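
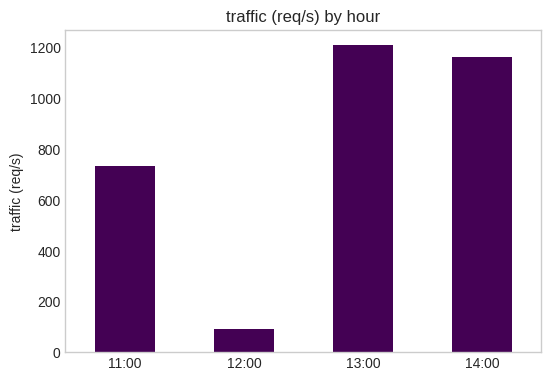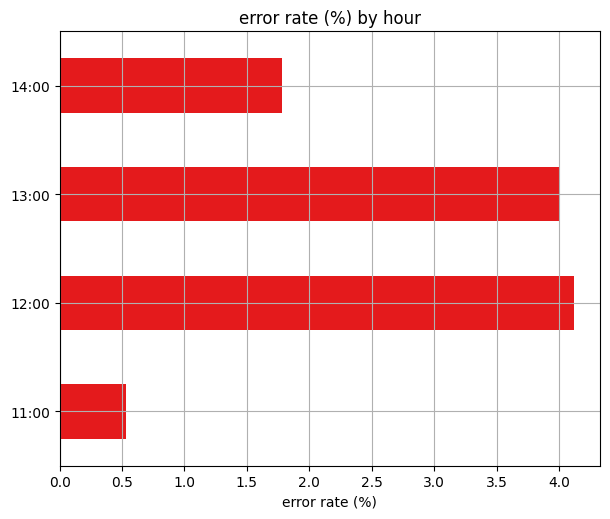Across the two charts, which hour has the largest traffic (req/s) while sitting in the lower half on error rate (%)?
14:00

Chart 2 median error rate (%) ≈ 3; below-median hours: 11:00, 14:00. Among those, 14:00 has the highest traffic (req/s) (≈ 1200).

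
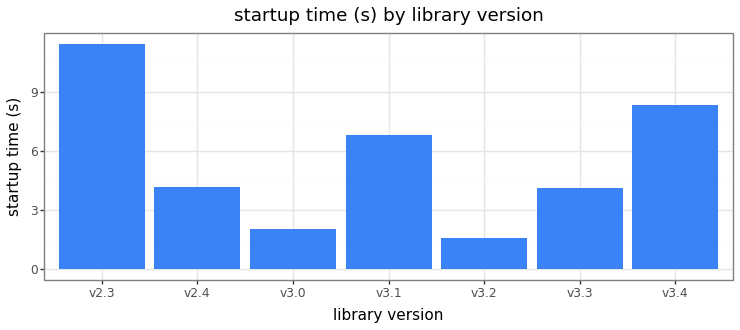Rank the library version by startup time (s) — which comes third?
v3.1

Top 4: v2.3 ≈ 11, v3.4 ≈ 8, v3.1 ≈ 7, v2.4 ≈ 4.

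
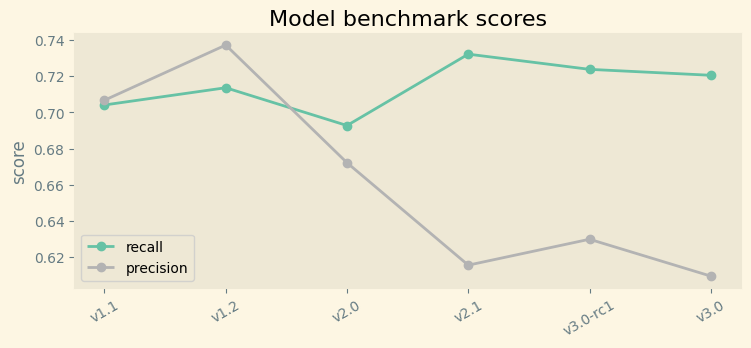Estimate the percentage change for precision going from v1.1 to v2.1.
v1.1 ≈ 0.70, v2.1 ≈ 0.62; (0.62 − 0.70) / 0.70 ≈ -11.4%.

≈ -11.4%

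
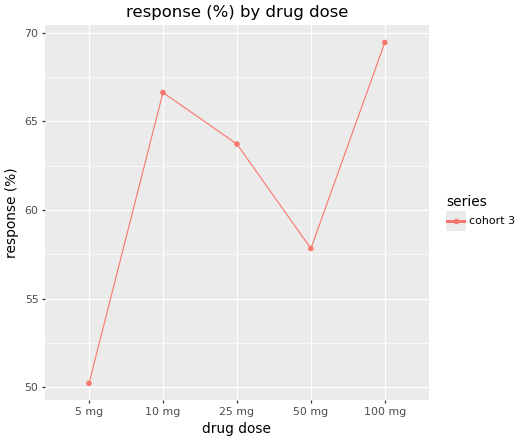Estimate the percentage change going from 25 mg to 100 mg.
25 mg ≈ 64, 100 mg ≈ 70; (70 − 64) / 64 ≈ +9.4%.

≈ +9.4%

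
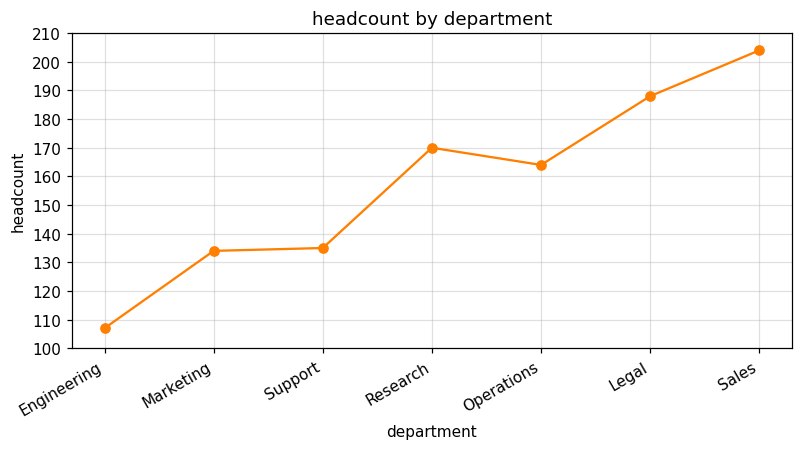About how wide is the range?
≈ 90

Max Sales ≈ 200, min Engineering ≈ 110; range ≈ 90.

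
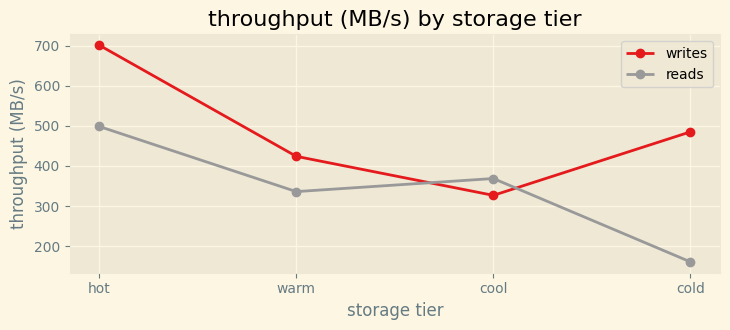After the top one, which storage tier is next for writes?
cold

Top 3 for writes: hot ≈ 700, cold ≈ 500, warm ≈ 400.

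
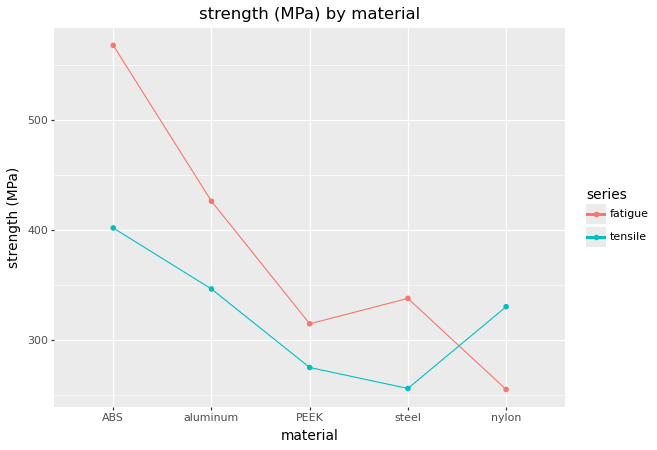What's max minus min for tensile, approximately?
Max ABS ≈ 400, min steel ≈ 250; range ≈ 150.

≈ 150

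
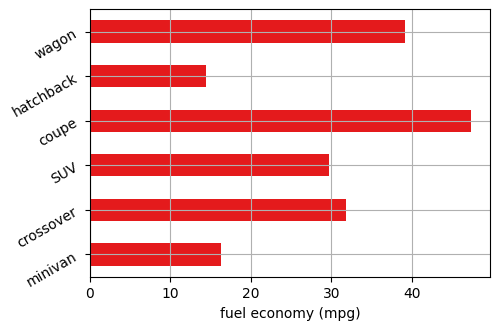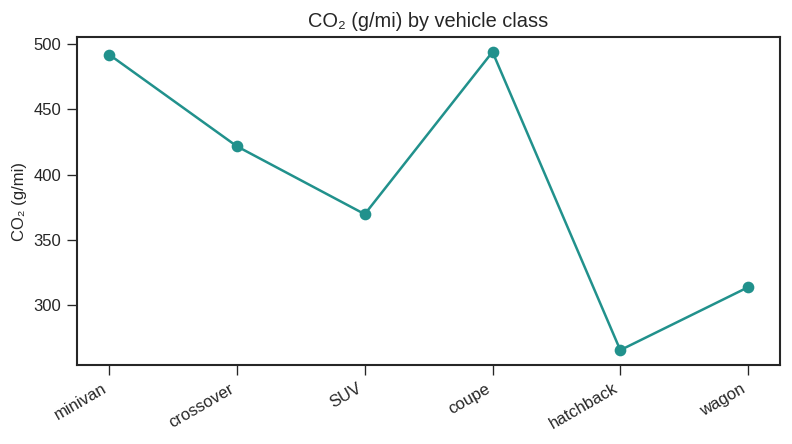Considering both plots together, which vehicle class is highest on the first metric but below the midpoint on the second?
Chart 2 median CO₂ (g/mi) ≈ 400; below-median vehicle classes: SUV, hatchback, wagon. Among those, wagon has the highest fuel economy (mpg) (≈ 40).

wagon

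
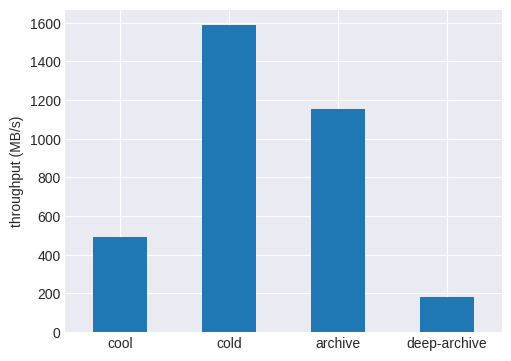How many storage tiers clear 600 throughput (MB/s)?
Above 600: cold, archive.

2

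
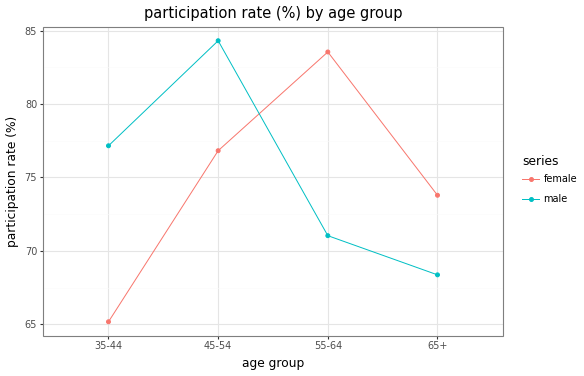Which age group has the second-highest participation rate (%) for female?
45-54

Top 3 for female: 55-64 ≈ 84, 45-54 ≈ 76, 65+ ≈ 74.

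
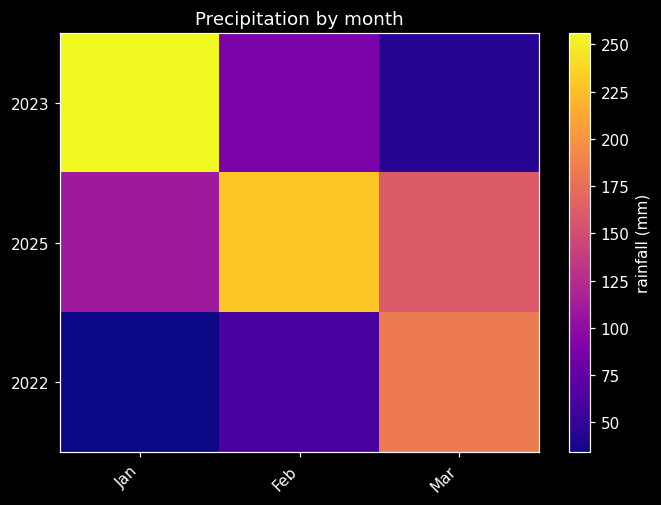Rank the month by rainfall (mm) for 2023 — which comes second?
Feb

Top 3 for 2023: Jan ≈ 260, Feb ≈ 80, Mar ≈ 40.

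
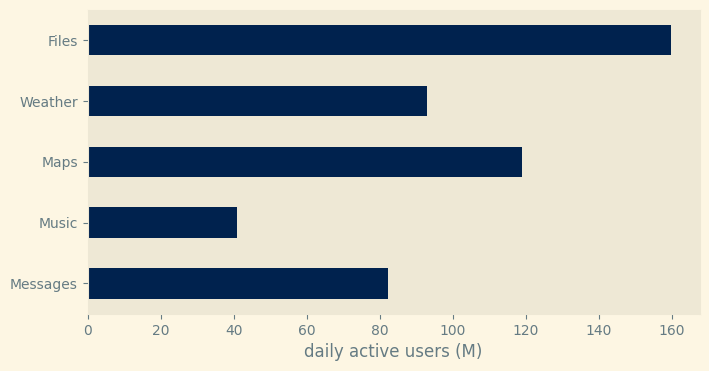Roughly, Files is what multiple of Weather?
Files ≈ 160, Weather ≈ 100; 160/100 ≈ 1.6.

≈ 1.6×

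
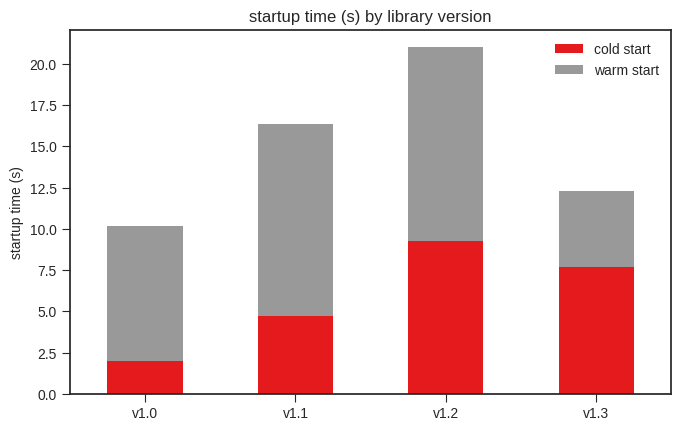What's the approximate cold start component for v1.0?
≈ 2

cold start top ≈ 2, bottom ≈ 0; segment ≈ 2.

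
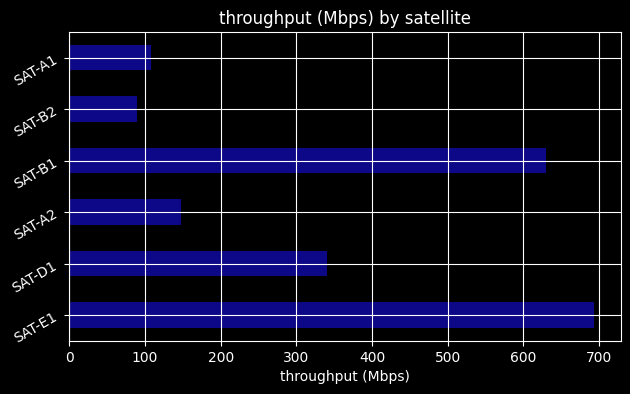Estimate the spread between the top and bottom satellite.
Max SAT-E1 ≈ 700, min SAT-B2 ≈ 100; range ≈ 600.

≈ 600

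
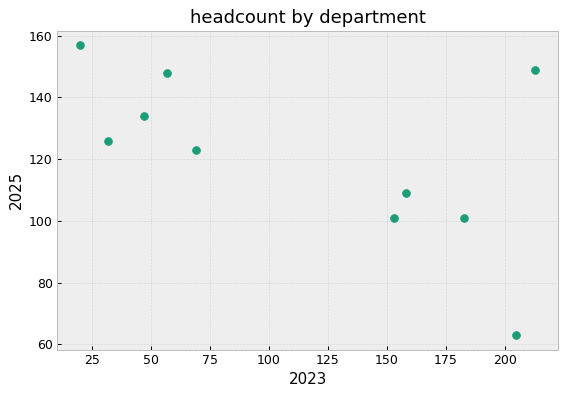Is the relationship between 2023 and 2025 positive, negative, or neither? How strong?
Points are negatively correlated; moderate (|r| ≈ 0.6).

negative, moderate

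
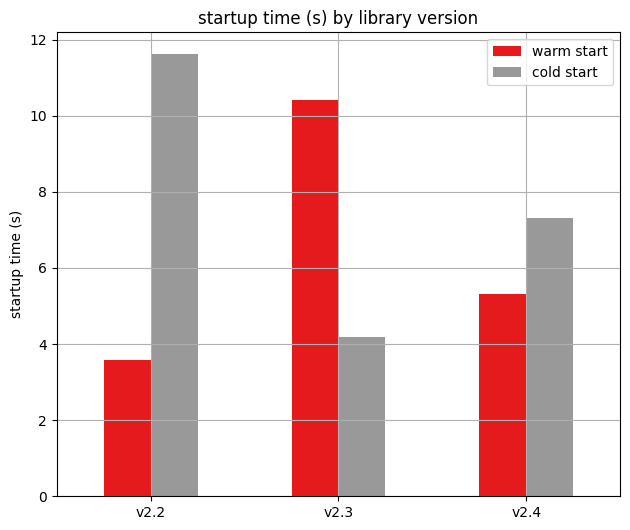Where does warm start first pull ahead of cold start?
v2.2: warm start ≈ 4 vs cold start ≈ 12 (not yet); v2.3: warm start ≈ 10 vs cold start ≈ 4 (first crossover).

v2.3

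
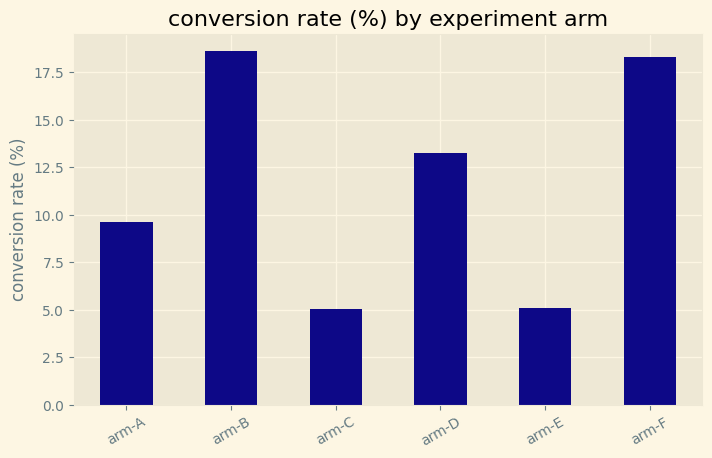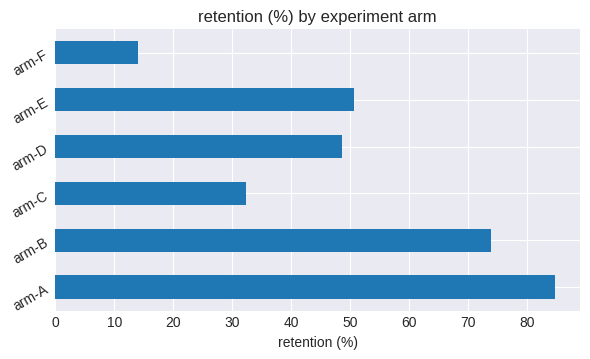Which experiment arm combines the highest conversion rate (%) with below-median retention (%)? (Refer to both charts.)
arm-F

Chart 2 median retention (%) ≈ 50; below-median experiment arms: arm-C, arm-D, arm-F. Among those, arm-F has the highest conversion rate (%) (≈ 18).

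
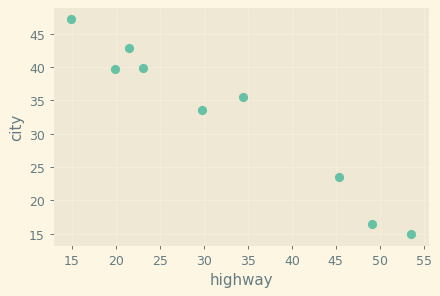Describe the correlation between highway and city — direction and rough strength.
Points are negatively correlated; strong (|r| ≈ 1.0).

negative, strong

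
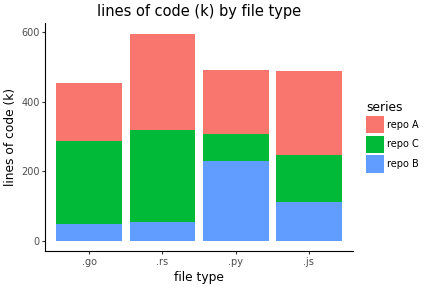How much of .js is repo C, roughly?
≈ 150

repo C top ≈ 250, bottom ≈ 100; segment ≈ 150.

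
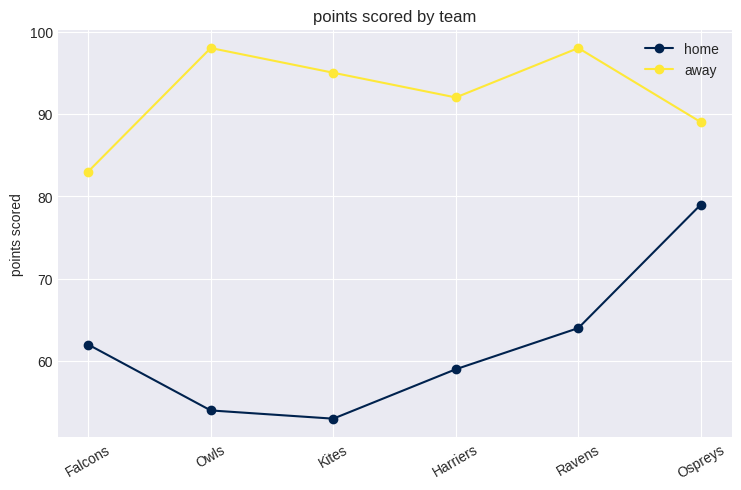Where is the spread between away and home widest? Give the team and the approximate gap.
Owls, ≈ 45

Owls: away ≈ 100, home ≈ 55 → gap ≈ 45. Next-largest (Kites) is only ≈ 40.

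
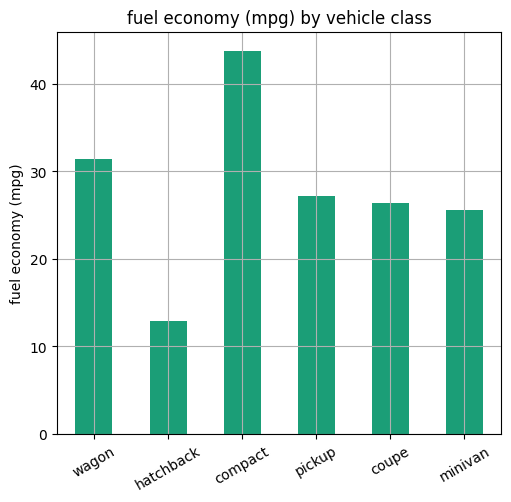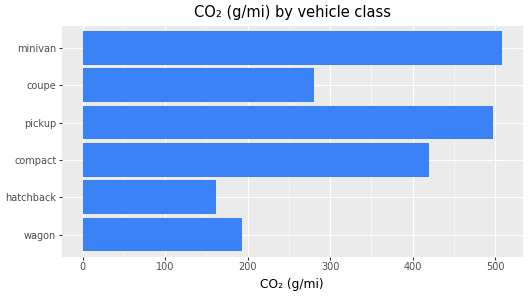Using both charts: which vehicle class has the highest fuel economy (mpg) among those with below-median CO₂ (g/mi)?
wagon

Chart 2 median CO₂ (g/mi) ≈ 350; below-median vehicle classes: wagon, hatchback, coupe. Among those, wagon has the highest fuel economy (mpg) (≈ 30).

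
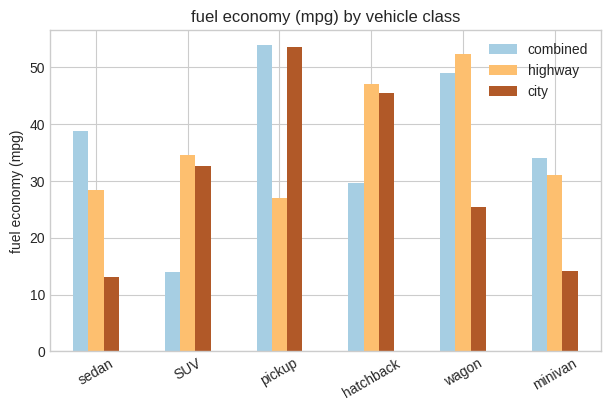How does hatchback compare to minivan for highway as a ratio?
hatchback ≈ 45, minivan ≈ 30; 45/30 ≈ 1.5.

≈ 1.5×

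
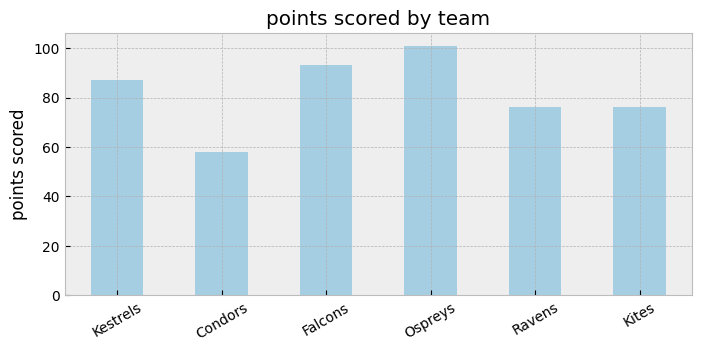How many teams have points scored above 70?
Above 70: Kestrels, Falcons, Ospreys, Ravens, Kites.

5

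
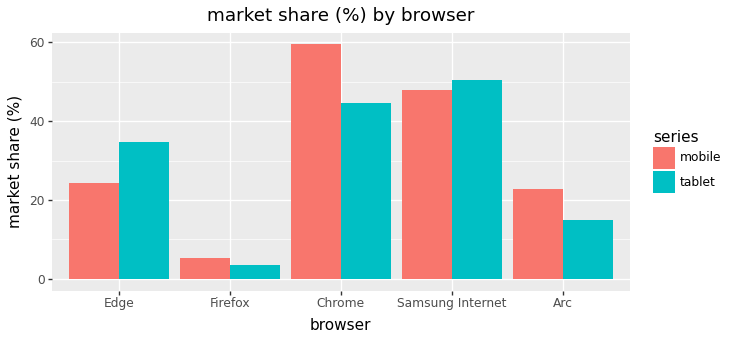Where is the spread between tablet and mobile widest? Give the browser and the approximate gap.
Chrome: tablet ≈ 45, mobile ≈ 60 → gap ≈ 15. Next-largest (Edge) is only ≈ 10.

Chrome, ≈ 15 %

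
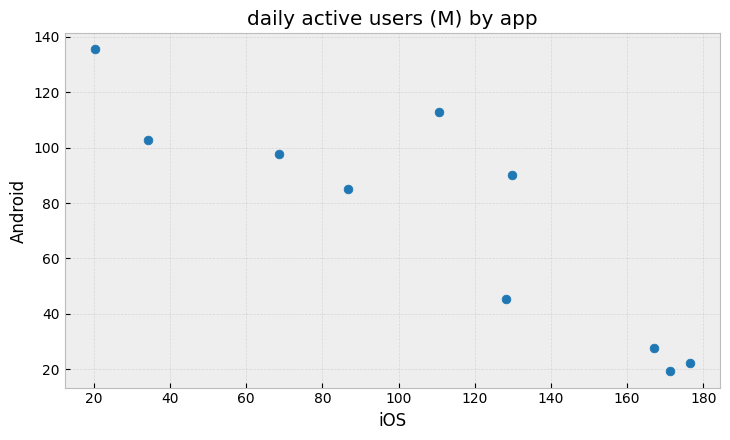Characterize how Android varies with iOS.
negative, strong

Points are negatively correlated; strong (|r| ≈ 0.9).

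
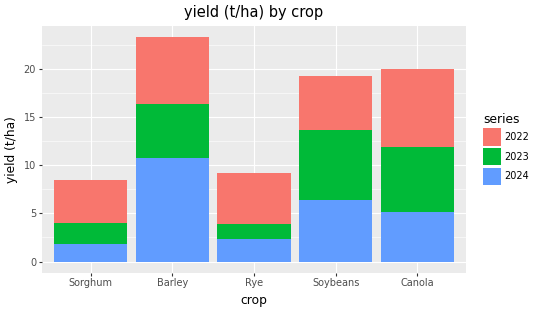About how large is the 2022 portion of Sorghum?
2022 top ≈ 8, bottom ≈ 4; segment ≈ 4.

≈ 4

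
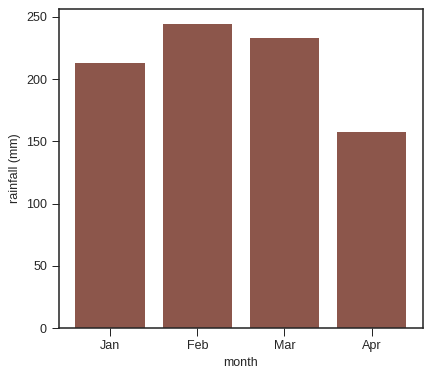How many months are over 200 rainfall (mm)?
3

Above 200: Jan, Feb, Mar.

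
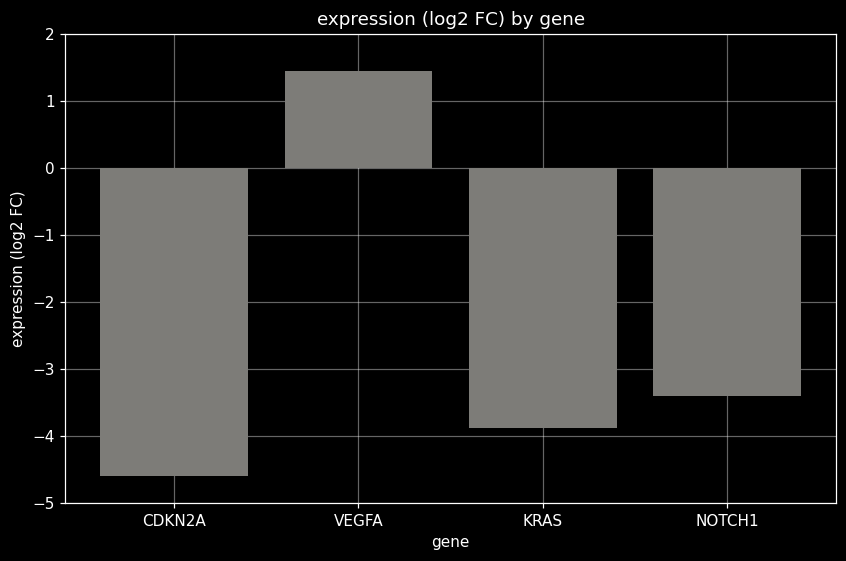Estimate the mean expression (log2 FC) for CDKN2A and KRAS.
(-5 + -4) / 2 ≈ -4.

≈ -4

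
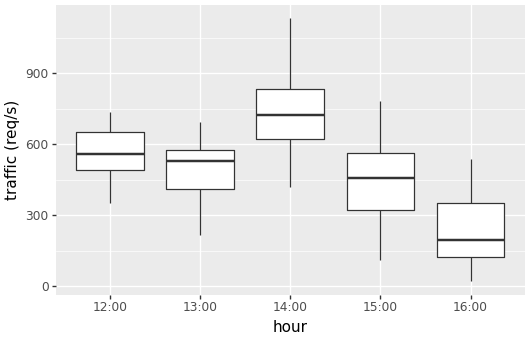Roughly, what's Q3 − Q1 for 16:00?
Q3 ≈ 350, Q1 ≈ 100; IQR ≈ 250.

≈ 250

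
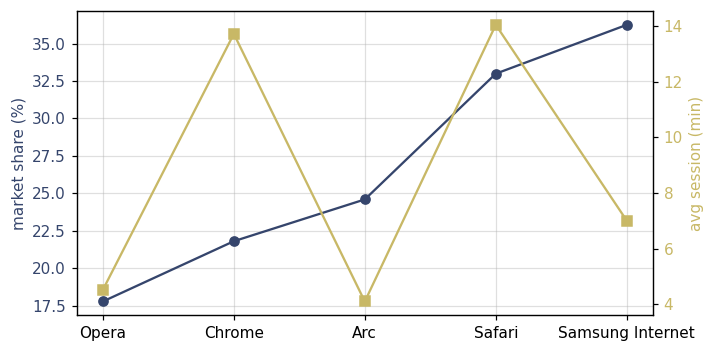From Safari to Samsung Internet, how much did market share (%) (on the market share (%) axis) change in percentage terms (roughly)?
≈ +12.5%

Safari ≈ 32, Samsung Internet ≈ 36; (36 − 32) / 32 ≈ +12.5%.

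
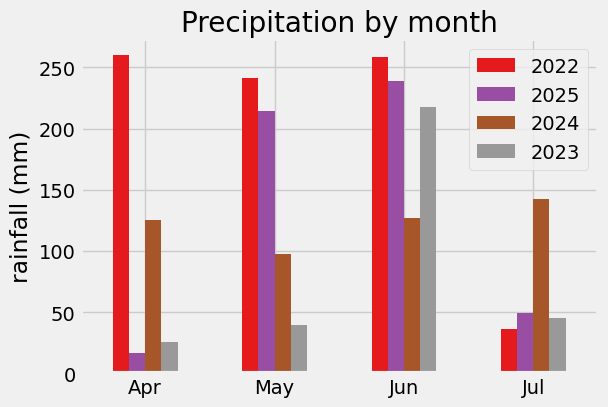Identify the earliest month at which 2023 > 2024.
Jun

May: 2023 ≈ 50 vs 2024 ≈ 100 (not yet); Jun: 2023 ≈ 225 vs 2024 ≈ 125 (first crossover).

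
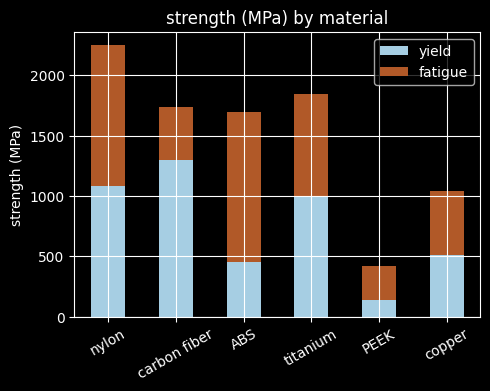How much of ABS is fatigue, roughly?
≈ 1200

fatigue top ≈ 1600, bottom ≈ 400; segment ≈ 1200.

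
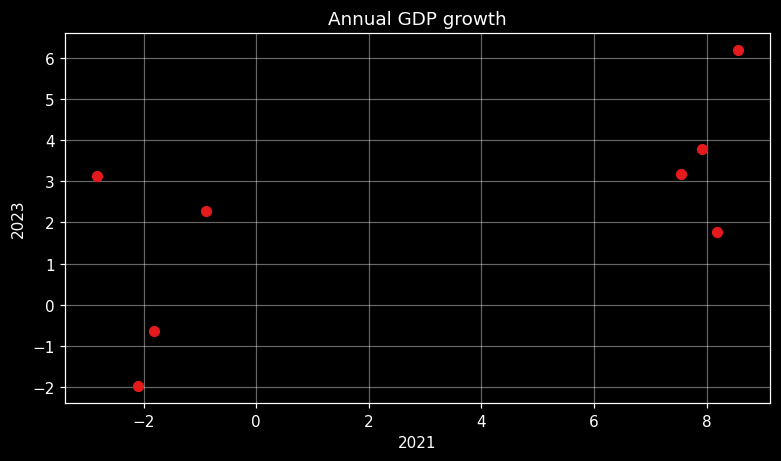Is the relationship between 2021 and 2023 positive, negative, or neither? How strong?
positive, moderate

Points are positively correlated; moderate (|r| ≈ 0.6).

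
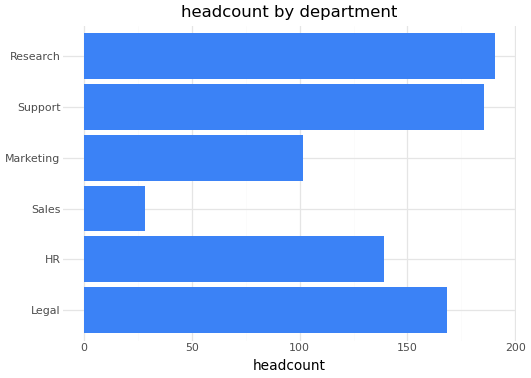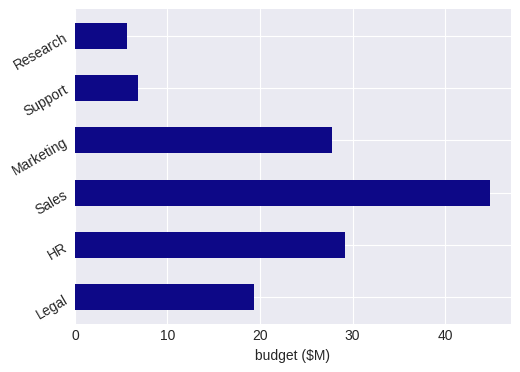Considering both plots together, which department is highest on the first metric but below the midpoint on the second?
Chart 2 median budget ($M) ≈ 25; below-median departments: Legal, Support, Research. Among those, Research has the highest headcount (≈ 200).

Research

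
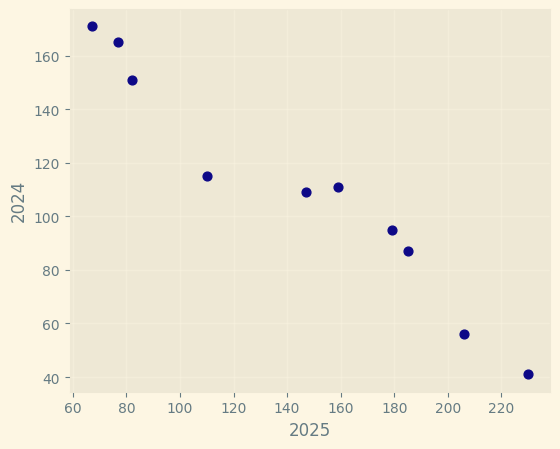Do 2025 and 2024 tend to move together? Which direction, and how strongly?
negative, strong

Points are negatively correlated; strong (|r| ≈ 1.0).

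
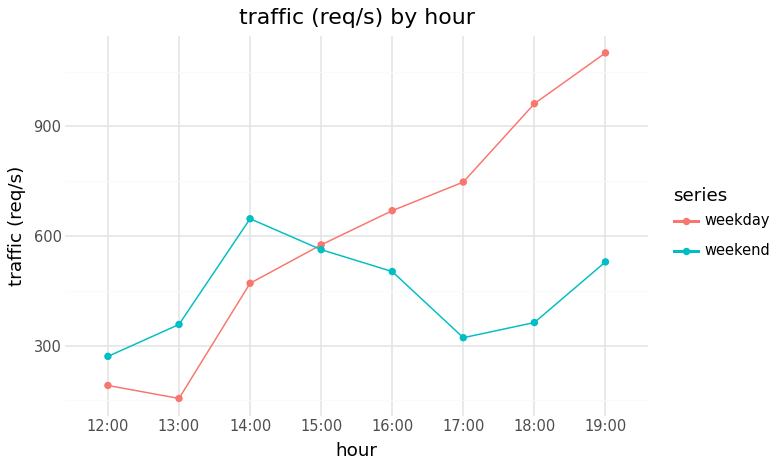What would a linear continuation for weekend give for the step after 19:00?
≈ 600

Last three: 300, 400, 500 → slope ≈ 100/step → next ≈ 600.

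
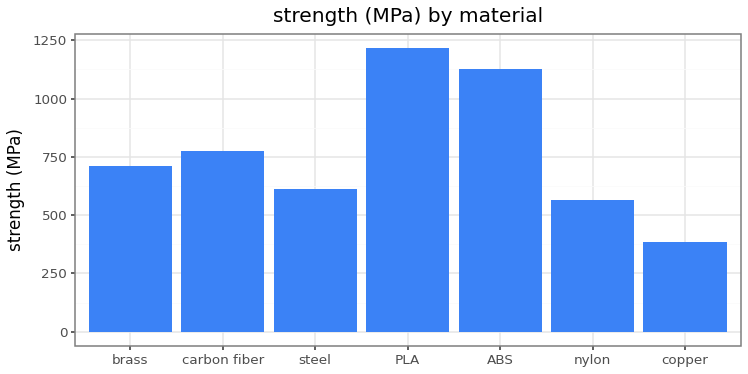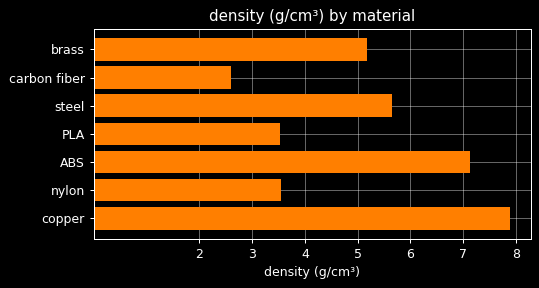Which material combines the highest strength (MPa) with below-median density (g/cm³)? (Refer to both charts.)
Chart 2 median density (g/cm³) ≈ 5; below-median materials: carbon fiber, PLA, nylon. Among those, PLA has the highest strength (MPa) (≈ 1200).

PLA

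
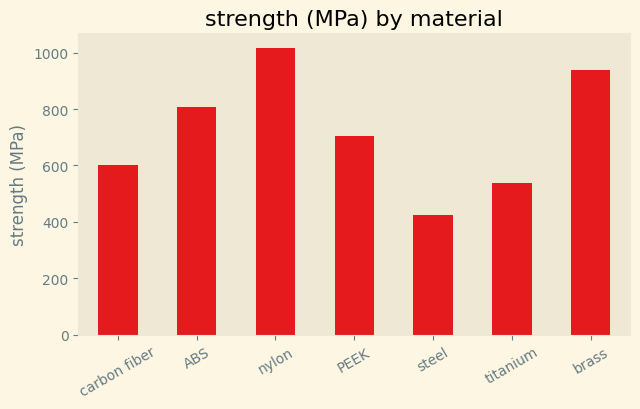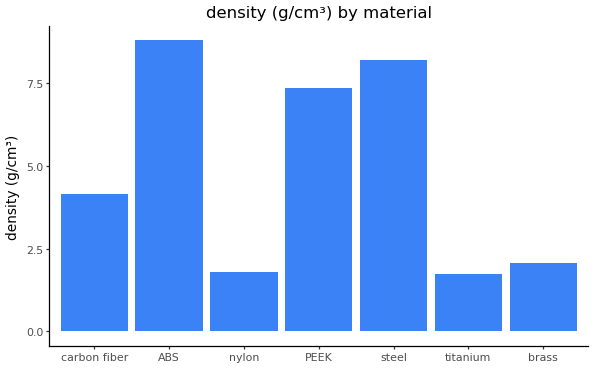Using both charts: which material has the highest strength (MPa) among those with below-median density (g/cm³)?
nylon

Chart 2 median density (g/cm³) ≈ 4; below-median materials: nylon, titanium, brass. Among those, nylon has the highest strength (MPa) (≈ 1000).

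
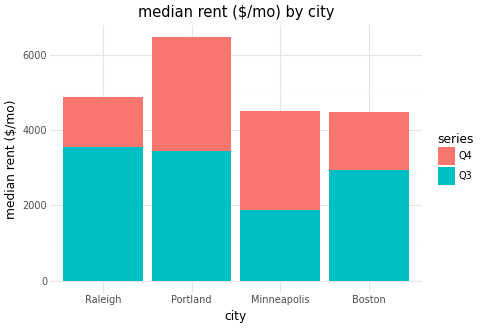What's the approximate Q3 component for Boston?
Q3 top ≈ 3000, bottom ≈ 0; segment ≈ 3000.

≈ 3000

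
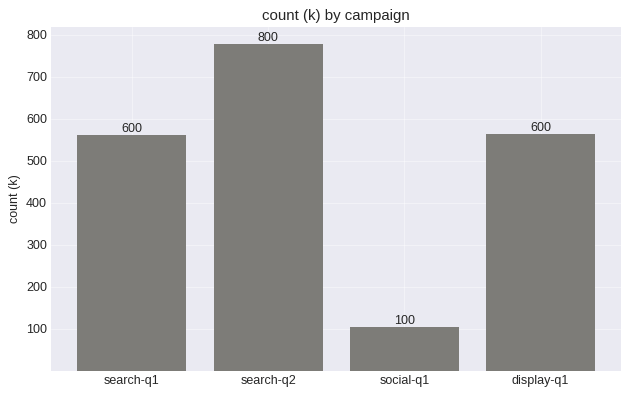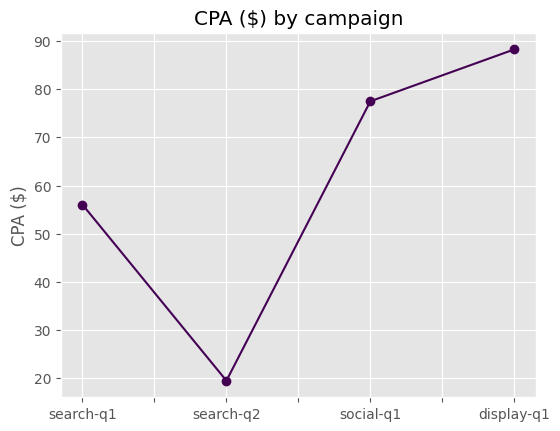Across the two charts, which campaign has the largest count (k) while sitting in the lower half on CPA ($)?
Chart 2 median CPA ($) ≈ 70; below-median campaigns: search-q1, search-q2. Among those, search-q2 has the highest count (k) (≈ 800).

search-q2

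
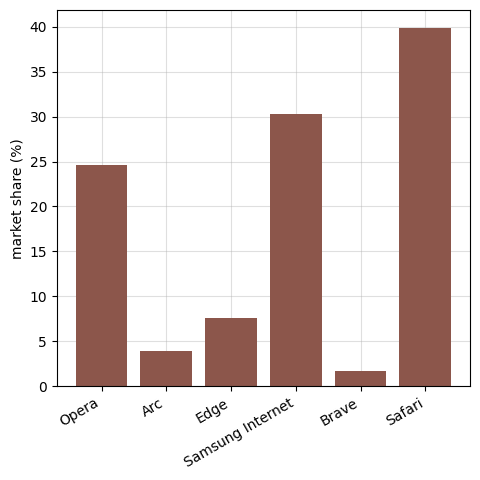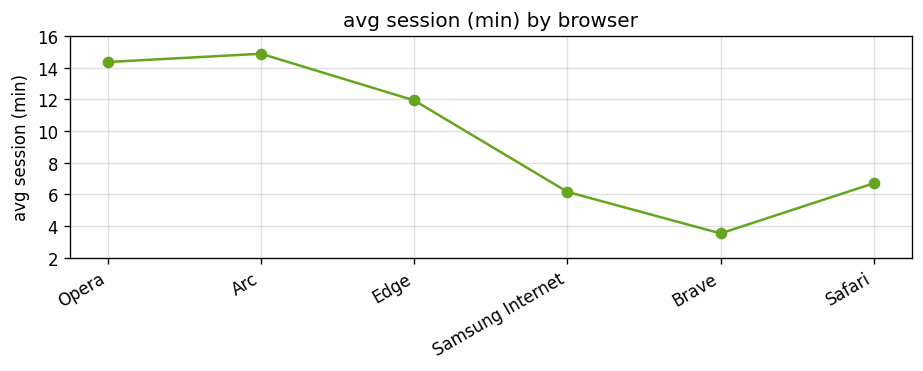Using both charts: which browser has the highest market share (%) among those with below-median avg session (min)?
Chart 2 median avg session (min) ≈ 10; below-median browsers: Samsung Internet, Brave, Safari. Among those, Safari has the highest market share (%) (≈ 40).

Safari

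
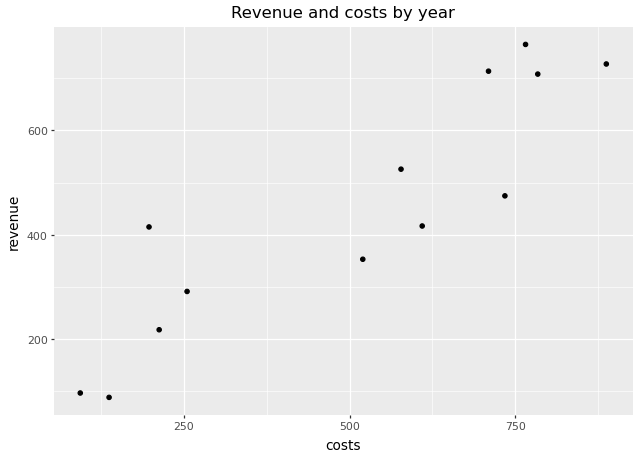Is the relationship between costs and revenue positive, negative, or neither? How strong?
positive, strong

Points are positively correlated; strong (|r| ≈ 0.9).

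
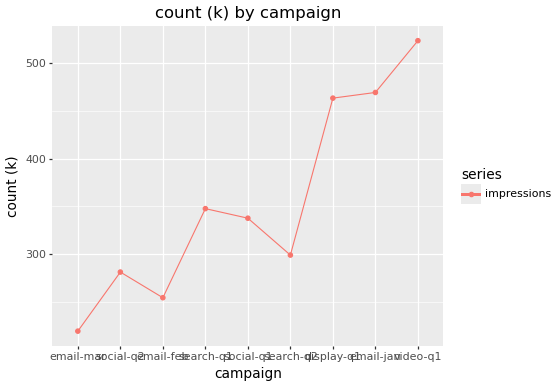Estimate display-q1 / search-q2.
display-q1 ≈ 450, search-q2 ≈ 300; 450/300 ≈ 1.5.

≈ 1.5×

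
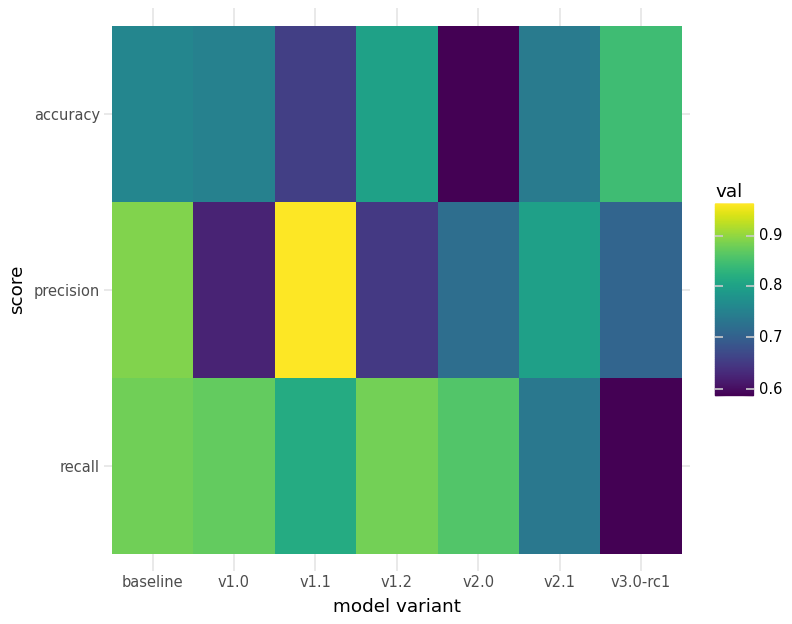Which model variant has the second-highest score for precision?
baseline

Top 3 for precision: v1.1 ≈ 0.95, baseline ≈ 0.90, v2.1 ≈ 0.80.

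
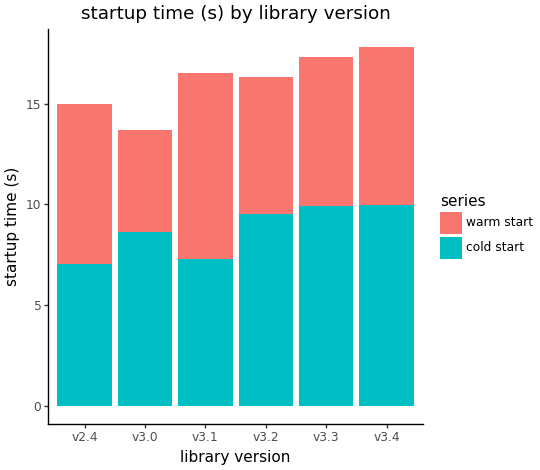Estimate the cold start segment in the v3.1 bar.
≈ 8

cold start top ≈ 8, bottom ≈ 0; segment ≈ 8.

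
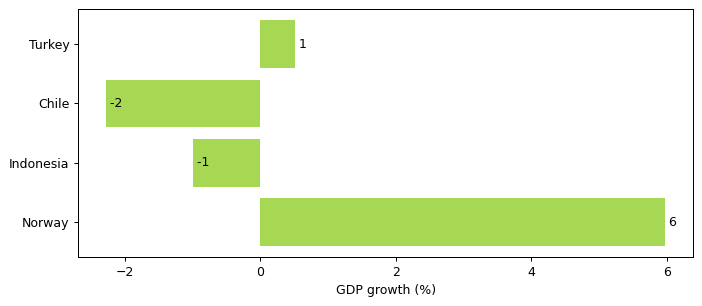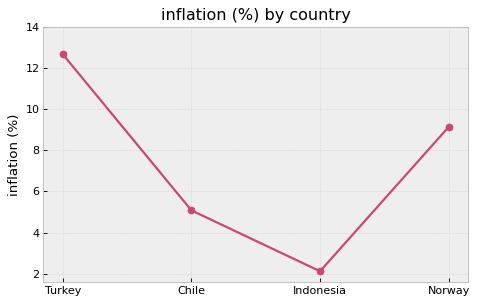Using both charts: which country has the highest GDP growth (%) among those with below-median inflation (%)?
Chart 2 median inflation (%) ≈ 8; below-median countries: Chile, Indonesia. Among those, Indonesia has the highest GDP growth (%) (≈ -1).

Indonesia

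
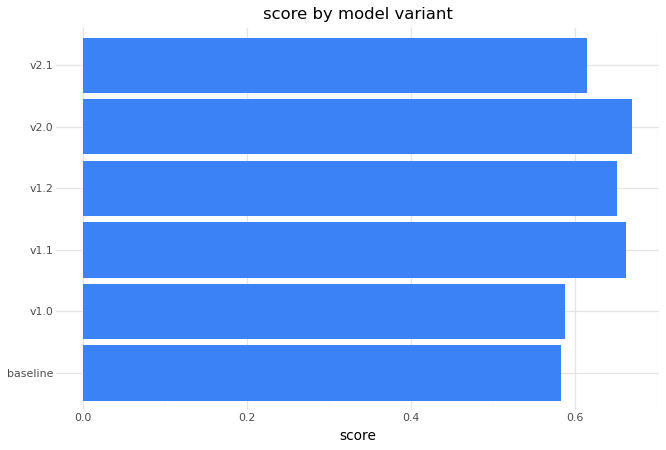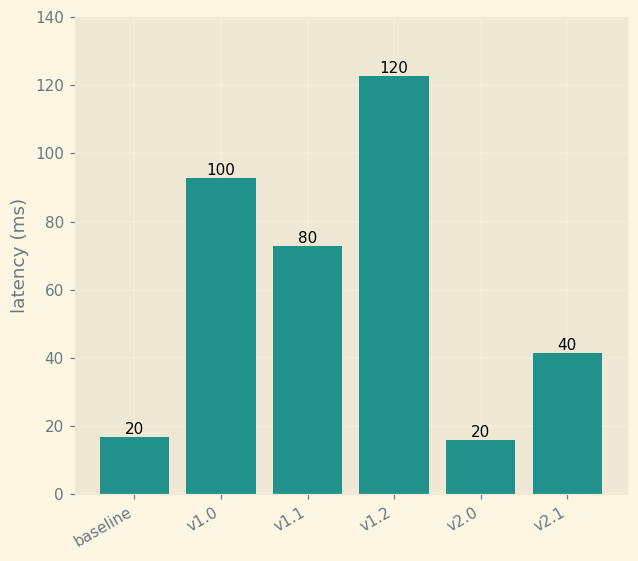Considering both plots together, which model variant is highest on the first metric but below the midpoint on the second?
Chart 2 median latency (ms) ≈ 60; below-median model variants: baseline, v2.0, v2.1. Among those, v2.0 has the highest score (≈ 0.7).

v2.0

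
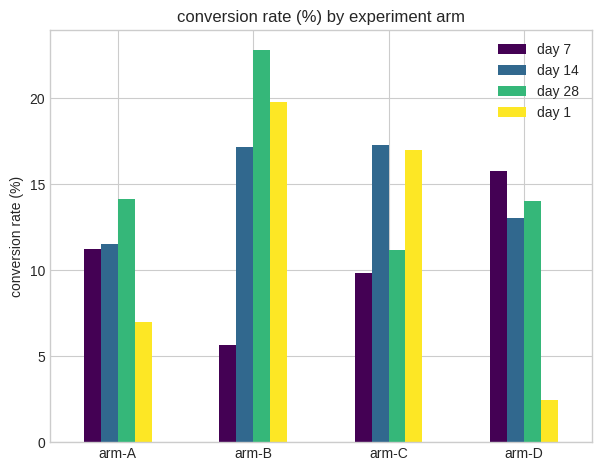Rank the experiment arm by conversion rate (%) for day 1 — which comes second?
Top 3 for day 1: arm-B ≈ 20, arm-C ≈ 18, arm-A ≈ 6.

arm-C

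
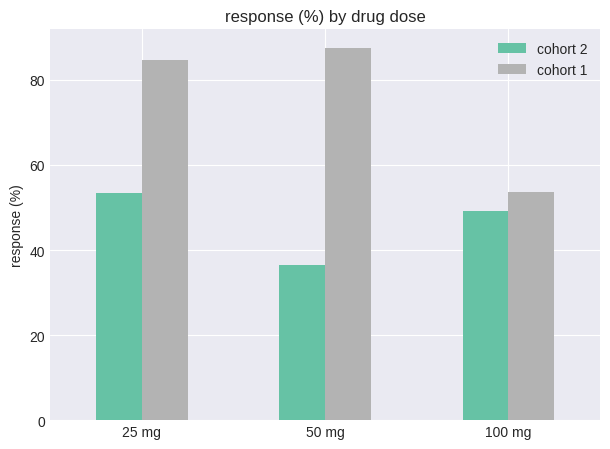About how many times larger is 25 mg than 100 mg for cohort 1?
25 mg ≈ 80, 100 mg ≈ 50; 80/50 ≈ 1.6.

≈ 1.6×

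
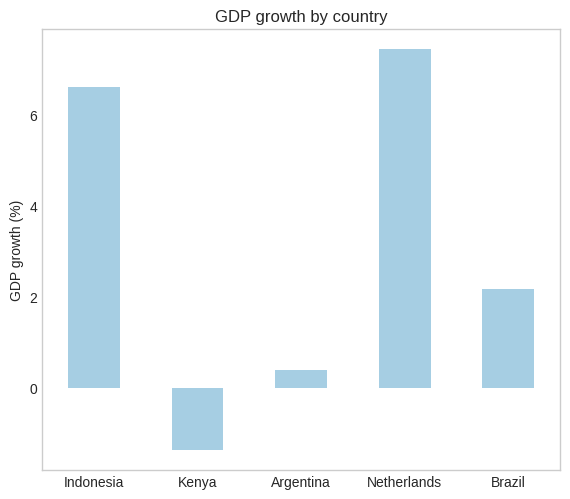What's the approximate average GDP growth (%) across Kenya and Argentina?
(-1 + 0) / 2 ≈ 0.

≈ 0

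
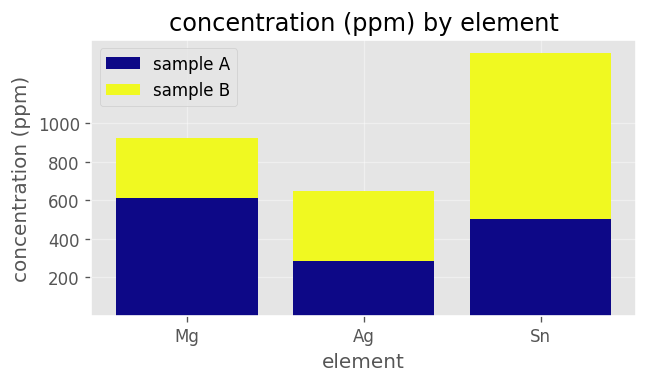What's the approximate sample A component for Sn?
≈ 600

sample A top ≈ 600, bottom ≈ 0; segment ≈ 600.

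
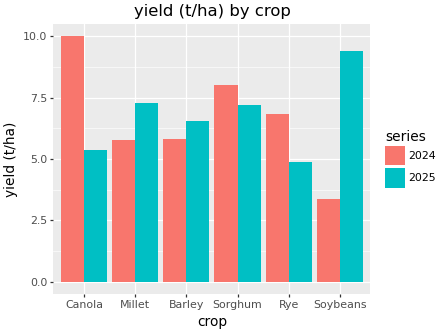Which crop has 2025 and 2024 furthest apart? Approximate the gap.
Soybeans: 2025 ≈ 9, 2024 ≈ 3 → gap ≈ 6. Next-largest (Canola) is only ≈ 5.

Soybeans, ≈ 6 t/ha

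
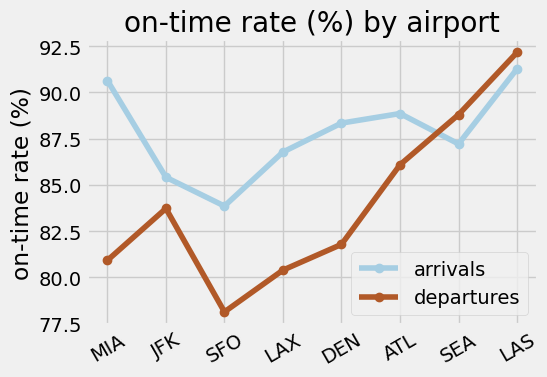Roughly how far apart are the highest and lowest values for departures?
Max LAS ≈ 92, min SFO ≈ 78; range ≈ 14.

≈ 14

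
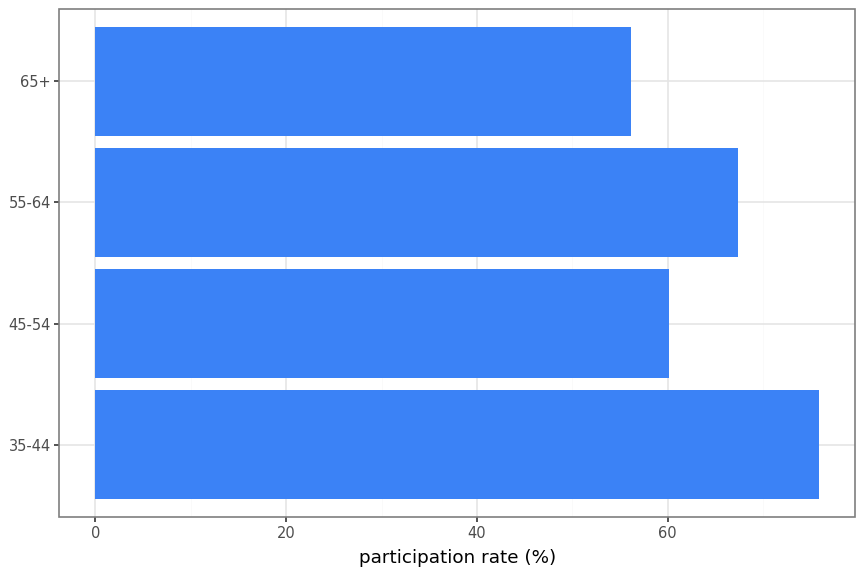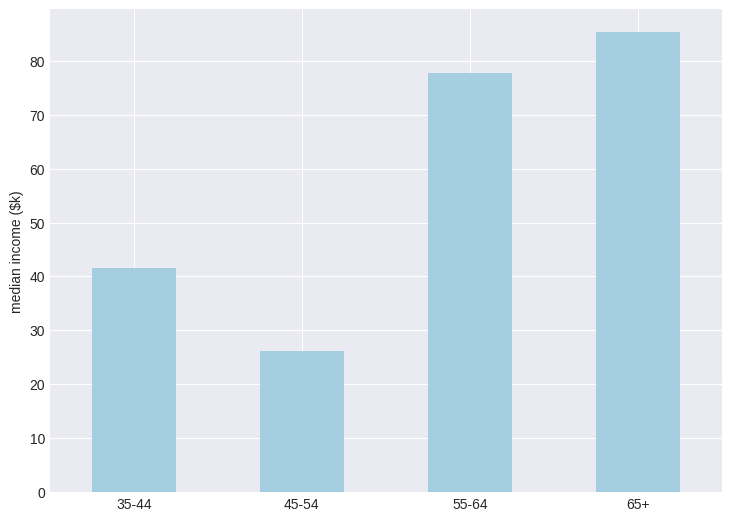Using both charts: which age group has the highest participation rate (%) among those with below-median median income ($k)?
Chart 2 median median income ($k) ≈ 60; below-median age groups: 35-44, 45-54. Among those, 35-44 has the highest participation rate (%) (≈ 80).

35-44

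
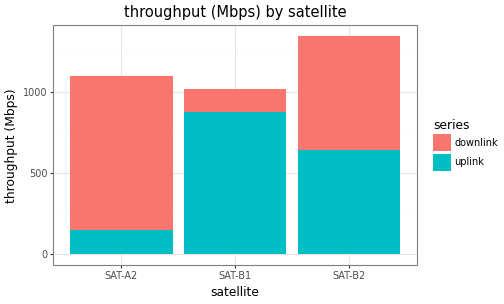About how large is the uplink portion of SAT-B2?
≈ 600

uplink top ≈ 600, bottom ≈ 0; segment ≈ 600.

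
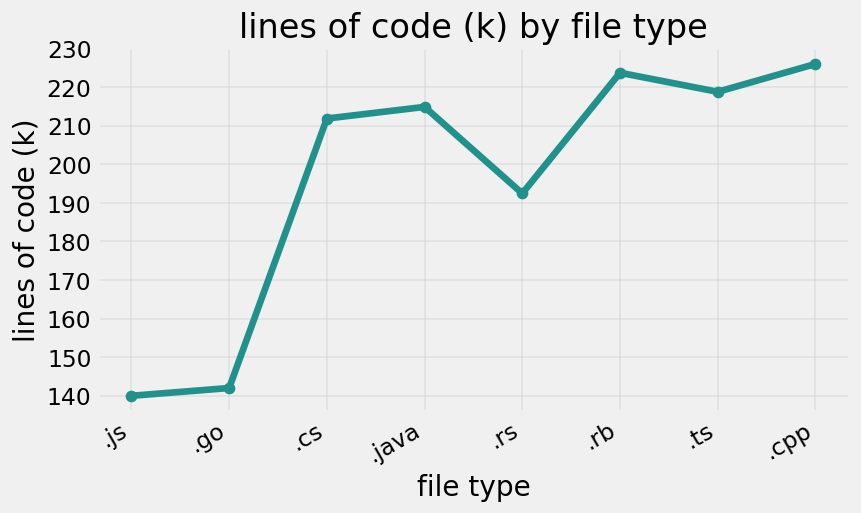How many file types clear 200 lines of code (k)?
Above 200: .cs, .java, .rb, .ts, .cpp.

5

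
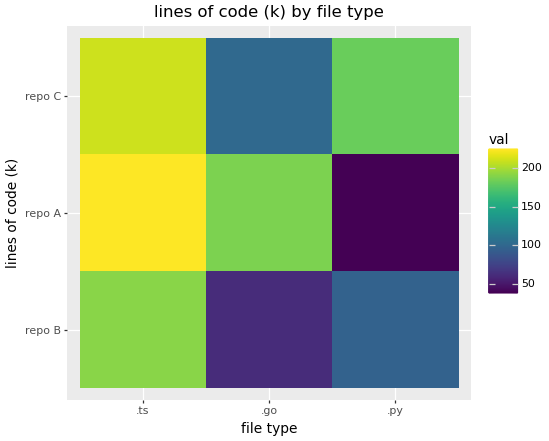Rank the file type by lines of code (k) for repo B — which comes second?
Top 3 for repo B: .ts ≈ 200, .py ≈ 100, .go ≈ 60.

.py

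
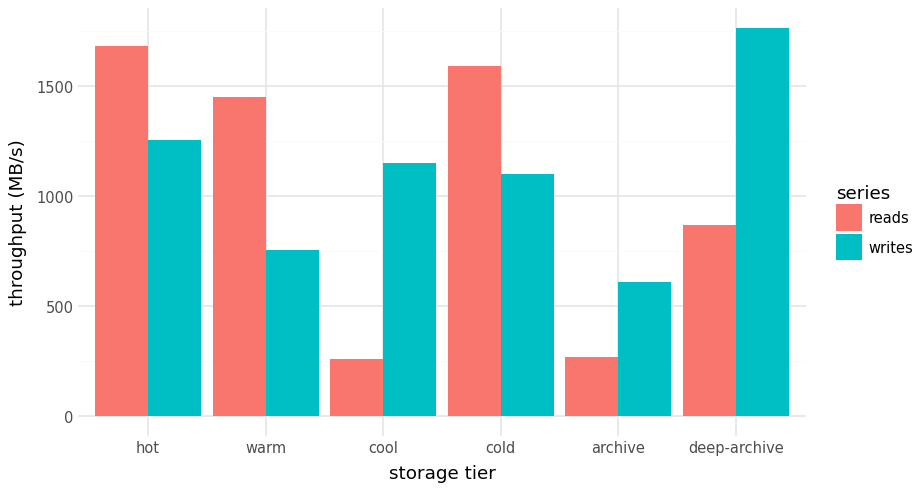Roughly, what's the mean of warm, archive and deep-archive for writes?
(800 + 600 + 1800) / 3 ≈ 1067.

≈ 1067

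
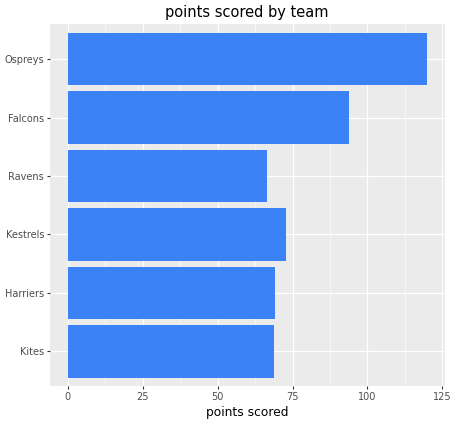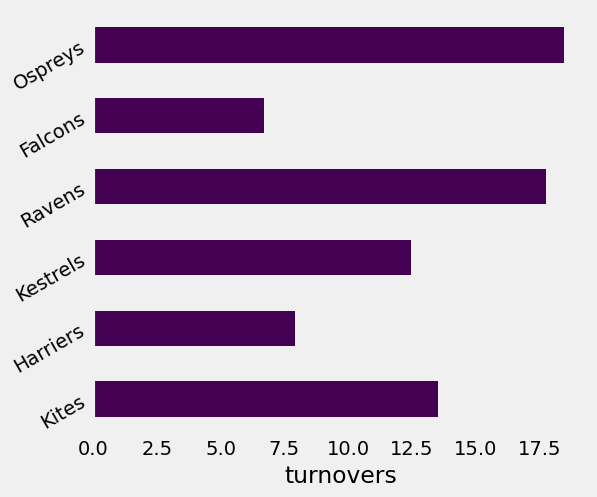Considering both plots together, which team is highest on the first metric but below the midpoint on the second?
Falcons

Chart 2 median turnovers ≈ 12; below-median teams: Harriers, Kestrels, Falcons. Among those, Falcons has the highest points scored (≈ 100).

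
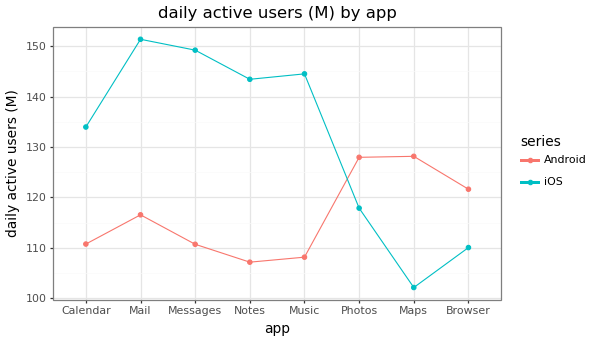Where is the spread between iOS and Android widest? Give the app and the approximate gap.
Messages: iOS ≈ 150, Android ≈ 110 → gap ≈ 40. Next-largest (Music) is only ≈ 35.

Messages, ≈ 40 M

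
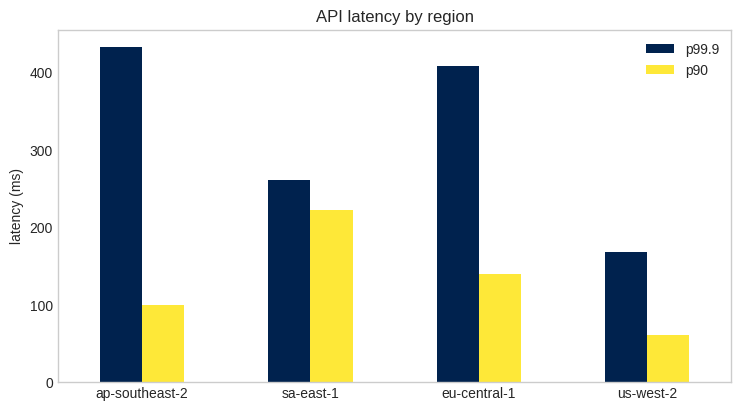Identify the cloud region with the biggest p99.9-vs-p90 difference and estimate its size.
ap-southeast-2, ≈ 350 ms

ap-southeast-2: p99.9 ≈ 450, p90 ≈ 100 → gap ≈ 350. Next-largest (eu-central-1) is only ≈ 250.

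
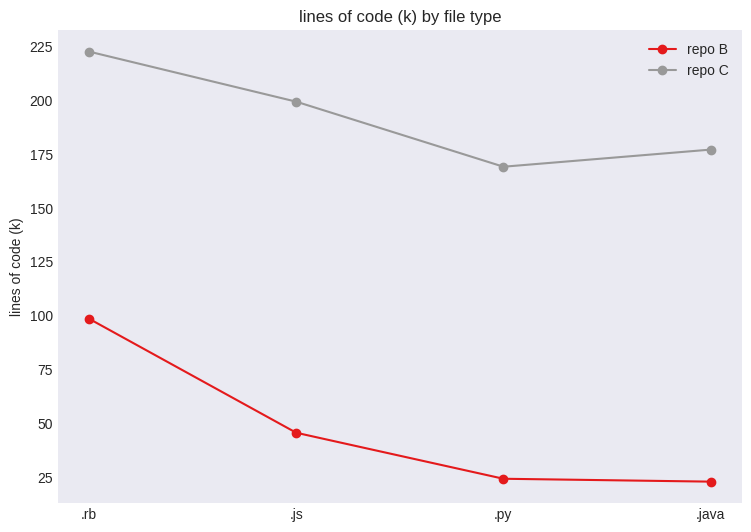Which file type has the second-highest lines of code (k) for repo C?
.js

Top 3 for repo C: .rb ≈ 220, .js ≈ 200, .java ≈ 180.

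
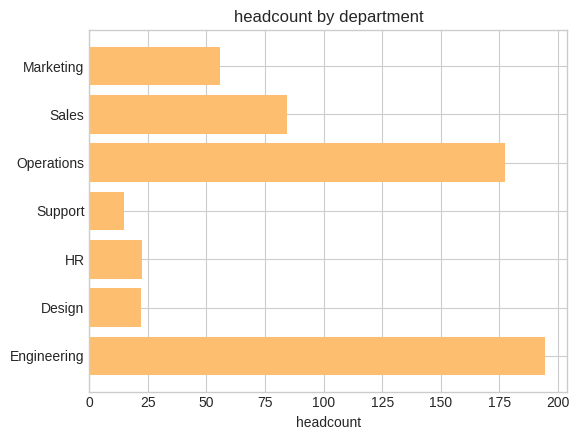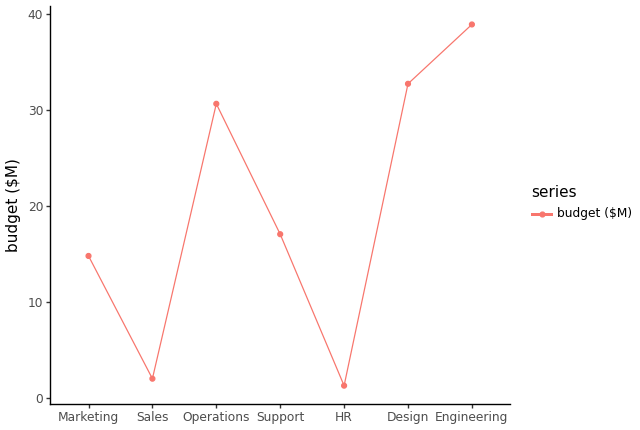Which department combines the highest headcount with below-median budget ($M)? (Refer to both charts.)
Chart 2 median budget ($M) ≈ 15; below-median departments: Marketing, Sales, HR. Among those, Sales has the highest headcount (≈ 80).

Sales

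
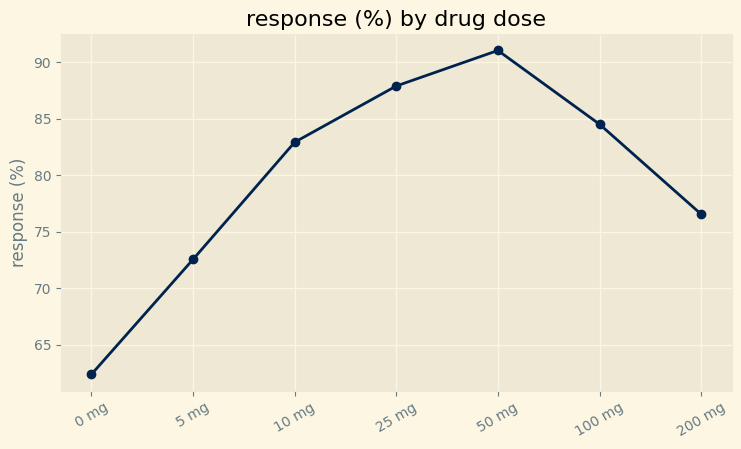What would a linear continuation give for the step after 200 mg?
Last three: 90, 85, 75 → slope ≈ -7.5/step → next ≈ 67.5.

≈ 67.5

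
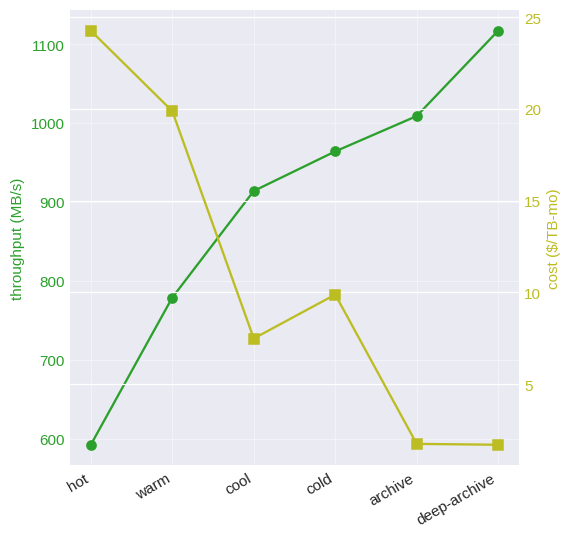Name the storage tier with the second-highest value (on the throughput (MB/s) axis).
Top 3 (on the throughput (MB/s) axis): deep-archive ≈ 1100, archive ≈ 1000, cold ≈ 950.

archive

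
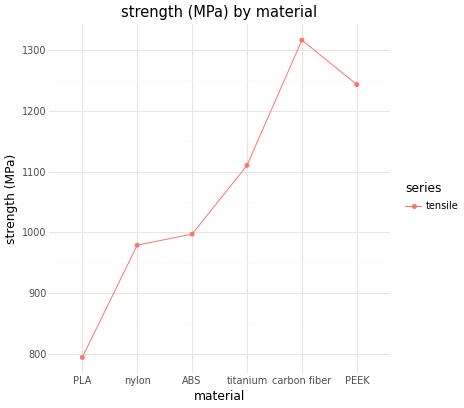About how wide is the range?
Max carbon fiber ≈ 1300, min PLA ≈ 800; range ≈ 500.

≈ 500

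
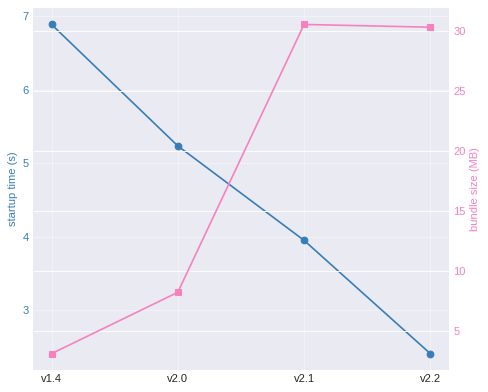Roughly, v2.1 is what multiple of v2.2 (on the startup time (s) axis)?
v2.1 ≈ 4.0, v2.2 ≈ 2.5; 4.0/2.5 ≈ 1.6.

≈ 1.6×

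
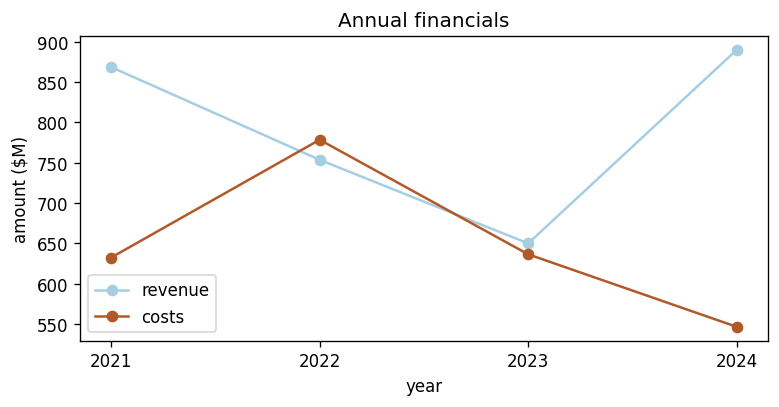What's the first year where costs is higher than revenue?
2021: costs ≈ 650 vs revenue ≈ 850 (not yet); 2022: costs ≈ 800 vs revenue ≈ 750 (first crossover).

2022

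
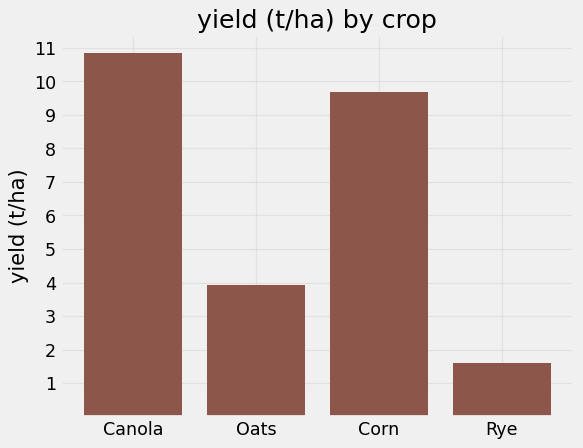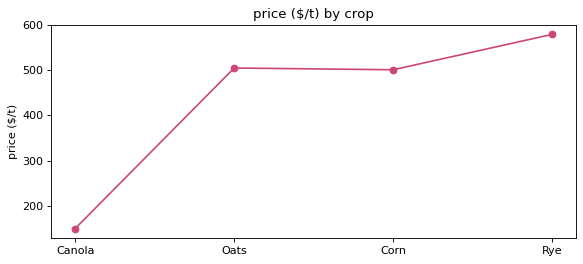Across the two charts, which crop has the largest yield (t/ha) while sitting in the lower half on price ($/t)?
Chart 2 median price ($/t) ≈ 500; below-median crops: Canola, Corn. Among those, Canola has the highest yield (t/ha) (≈ 11).

Canola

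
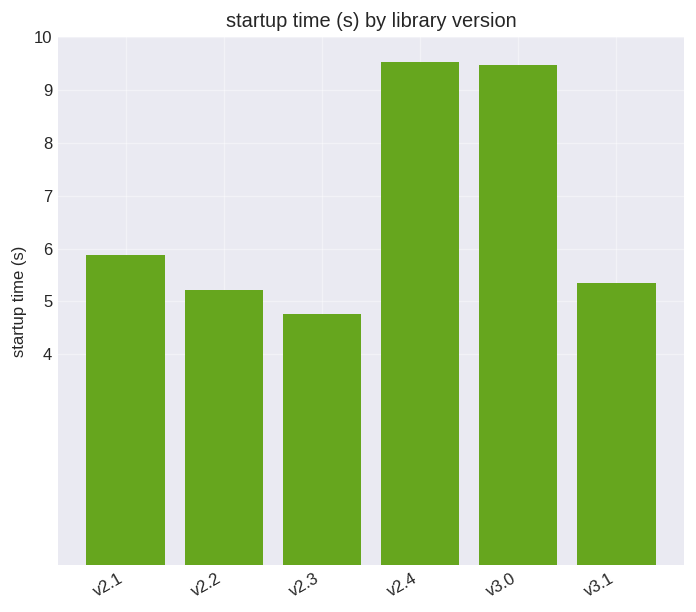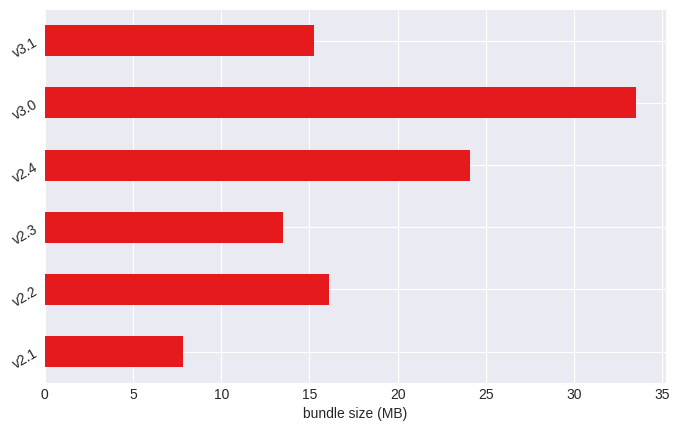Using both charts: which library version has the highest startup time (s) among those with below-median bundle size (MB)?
v2.1

Chart 2 median bundle size (MB) ≈ 15; below-median library versions: v2.1, v2.3, v3.1. Among those, v2.1 has the highest startup time (s) (≈ 6).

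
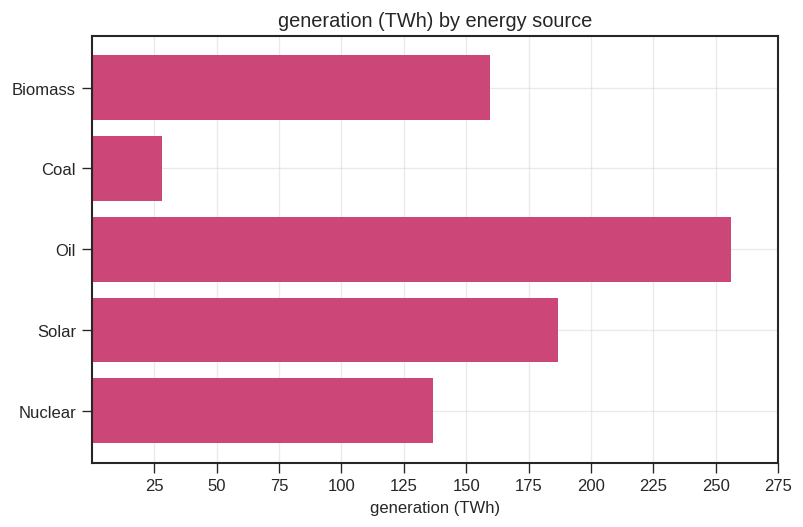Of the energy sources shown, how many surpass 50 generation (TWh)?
Above 50: Biomass, Oil, Solar, Nuclear.

4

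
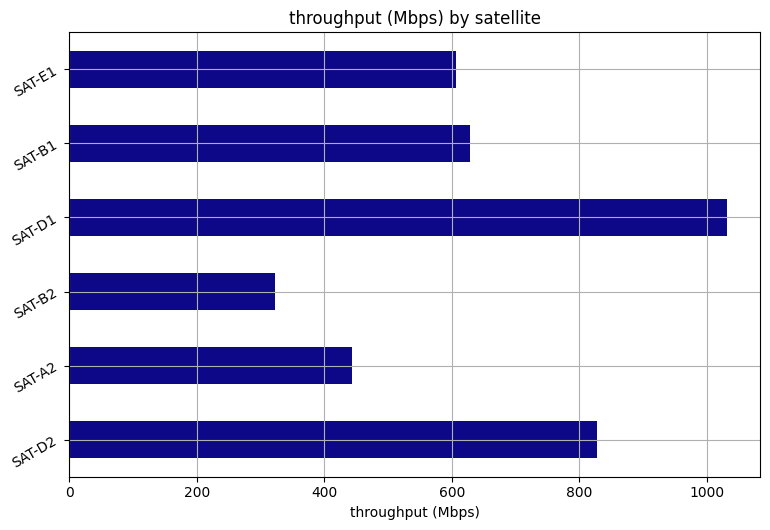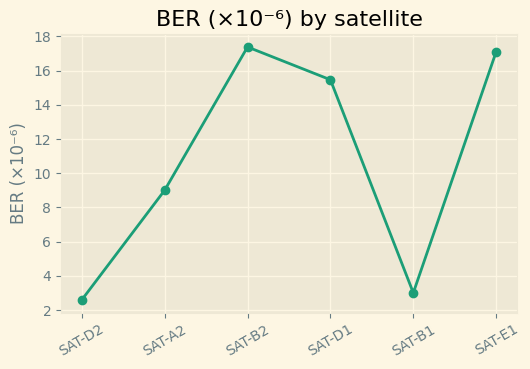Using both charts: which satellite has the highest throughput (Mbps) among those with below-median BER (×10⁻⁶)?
SAT-D2

Chart 2 median BER (×10⁻⁶) ≈ 12; below-median satellites: SAT-D2, SAT-A2, SAT-B1. Among those, SAT-D2 has the highest throughput (Mbps) (≈ 800).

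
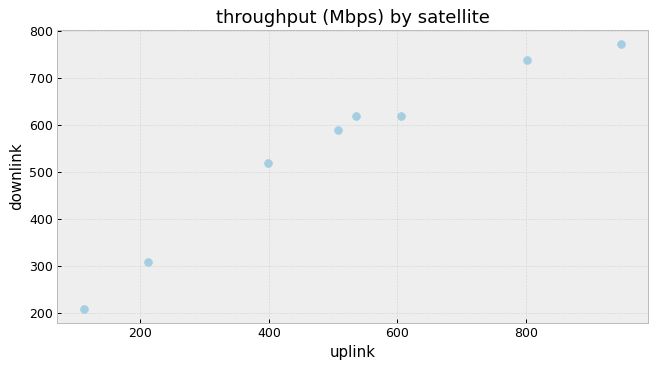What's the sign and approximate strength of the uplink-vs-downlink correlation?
Points are positively correlated; strong (|r| ≈ 1.0).

positive, strong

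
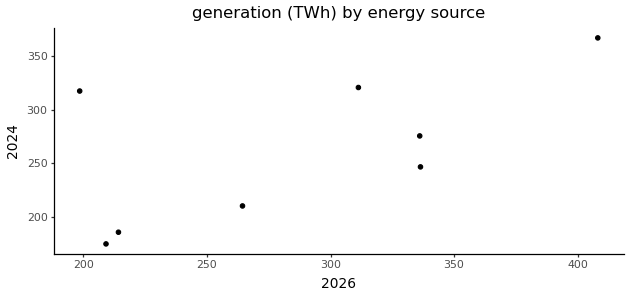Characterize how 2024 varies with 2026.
Points are positively correlated; moderate (|r| ≈ 0.6).

positive, moderate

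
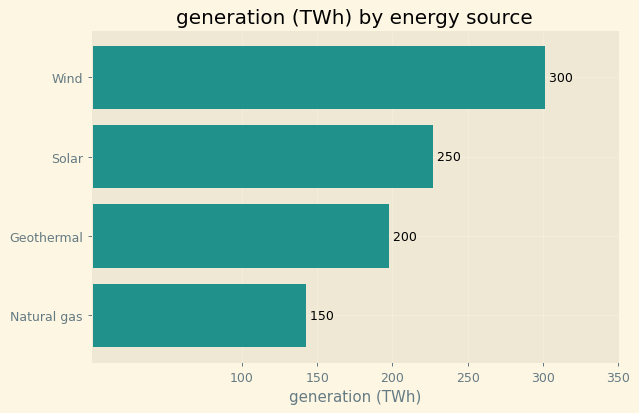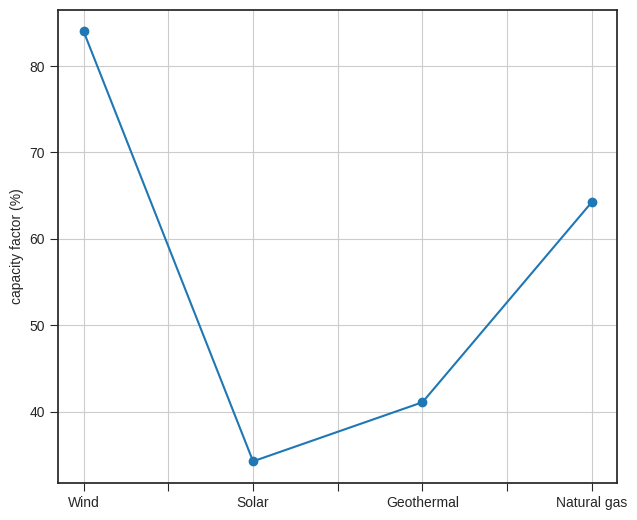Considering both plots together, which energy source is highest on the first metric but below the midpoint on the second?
Solar

Chart 2 median capacity factor (%) ≈ 50; below-median energy sources: Solar, Geothermal. Among those, Solar has the highest generation (TWh) (≈ 250).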